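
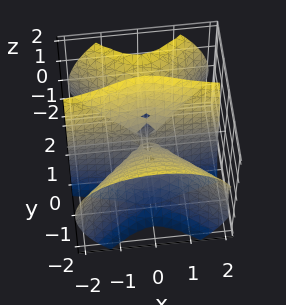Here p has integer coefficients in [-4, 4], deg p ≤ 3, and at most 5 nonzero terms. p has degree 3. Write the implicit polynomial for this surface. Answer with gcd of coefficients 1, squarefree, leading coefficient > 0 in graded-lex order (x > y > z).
3*x^2*y - 3*y^3 + 3*y*z^2 - z^3

First, deg p = 3. A generic line meets the surface in up to 3 points.
Then, from the visible intercepts: every point of the x-axis in the box is on the surface; it crosses the z-axis at the gridline z = 0; it meets the y-axis at y = 0 (among the integer gridlines).
Finally, putting this together gives p.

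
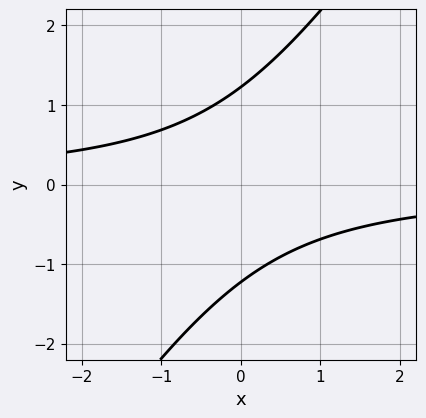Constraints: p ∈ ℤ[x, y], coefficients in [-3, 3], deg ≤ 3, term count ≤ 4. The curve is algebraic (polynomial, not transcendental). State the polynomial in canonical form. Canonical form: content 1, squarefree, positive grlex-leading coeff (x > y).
3*x*y - 2*y^2 + 3

1. Degree: the shape is more complex than any degree-1 curve, so deg p = 2.
2. Observable constraints: it misses every integer gridline on the x-axis.
3. Matching integer coefficients to the picture gives p.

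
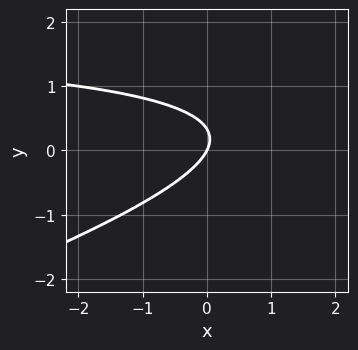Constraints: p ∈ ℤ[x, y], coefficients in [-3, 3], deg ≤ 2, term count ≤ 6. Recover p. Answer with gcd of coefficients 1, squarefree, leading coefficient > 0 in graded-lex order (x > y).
The degree is 2 — no degree-1 curve has this shape.
Checking where it meets the axes: it meets the x-axis at x = 0 (among the integer gridlines); one y-axis crossing is at y = 0.
Putting this together gives p.

x*y - 3*y^2 - 2*x + y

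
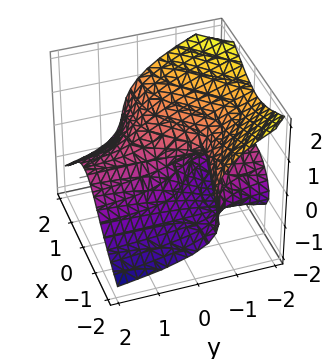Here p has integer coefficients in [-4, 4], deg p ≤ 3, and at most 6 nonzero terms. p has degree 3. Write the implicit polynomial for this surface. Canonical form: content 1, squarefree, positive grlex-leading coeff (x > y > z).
(a) Degree: no degree-2 surface has this shape, so deg p = 3.
(b) From the visible intercepts: it crosses the z-axis at the gridline z = 0; every point of the y-axis in the box is on the surface; it meets the x-axis at x = 0 (among the integer gridlines).
(c) Matching integer coefficients to the picture gives p.

2*x^2*y + 3*z^3 + 3*y*z - 2*x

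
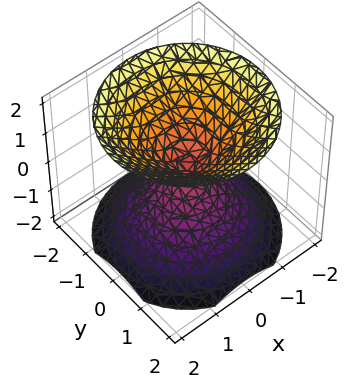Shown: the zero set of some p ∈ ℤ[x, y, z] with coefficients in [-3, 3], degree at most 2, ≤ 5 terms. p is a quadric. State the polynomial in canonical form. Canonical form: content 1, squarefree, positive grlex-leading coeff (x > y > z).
First, I count 2 distinct pieces.
Then, the degree is 2 — a double cone through the origin; a quadric.
Next, symmetries: it's symmetric under z → −z, forcing even powers of z; rotational symmetry about the z-axis ⇒ p depends on x, y only through x² + y².
Next, against the integer gridlines: one z-axis crossing is at z = 0; it meets the x-axis at x = 0 (among the integer gridlines); a circular section at z = -1 has radius exactly 1.
Finally, assembling these constraints gives the stated polynomial.

x^2 + y^2 - z^2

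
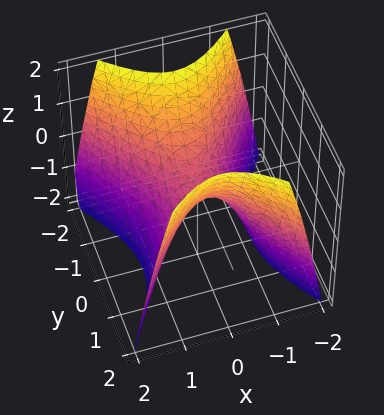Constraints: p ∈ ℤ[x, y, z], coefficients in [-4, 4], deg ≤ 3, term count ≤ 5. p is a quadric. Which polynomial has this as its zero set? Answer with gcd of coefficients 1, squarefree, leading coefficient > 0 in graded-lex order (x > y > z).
3*x^2 - 2*y^2 + 2*z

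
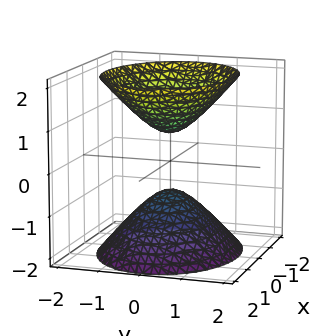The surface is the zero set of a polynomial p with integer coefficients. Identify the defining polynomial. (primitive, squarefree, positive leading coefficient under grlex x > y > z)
2*x^2 + 3*y^2 - 2*z^2 + 1

1. I count 2 distinct pieces. They look like related sheets of one shape, so recover p as a whole.
2. Degree: two sheets facing apart; a quadric, so deg p = 2.
3. Symmetries: it's symmetric under z → −z, forcing even powers of z; it's symmetric under y → −y, forcing even powers of y; the x ↦ −x reflection is a symmetry, so x appears only in even powers.
4. From the axis intercepts and sections: the surface avoids every integer y-axis point in the box; it misses every integer gridline on the x-axis.
5. Matching integer coefficients to the picture gives p.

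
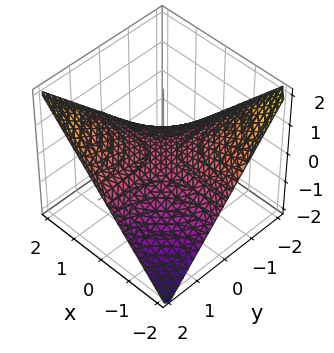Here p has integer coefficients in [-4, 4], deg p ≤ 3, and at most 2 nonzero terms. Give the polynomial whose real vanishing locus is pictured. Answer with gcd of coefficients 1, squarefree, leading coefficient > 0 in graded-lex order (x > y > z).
x*y - 2*z

1. The degree is 2 — a hyperbolic paraboloid; a quadric.
2. From the visible intercepts: one z-axis crossing is at z = 0; every point of the x-axis in the box is on the surface.
3. Solving for integer coefficients yields p as stated. Check: (0, 2, 0) on the y-axis lies on the surface, and p(0, 2, 0) = 0. ✓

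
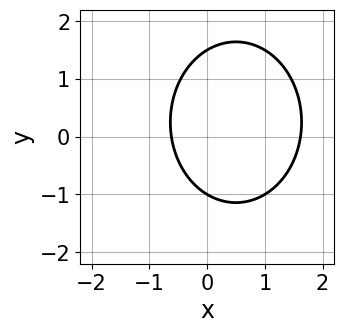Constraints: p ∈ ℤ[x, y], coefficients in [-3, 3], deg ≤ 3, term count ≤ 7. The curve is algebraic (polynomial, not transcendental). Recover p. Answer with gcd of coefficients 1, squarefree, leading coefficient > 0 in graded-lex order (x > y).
3*x^2 + 2*y^2 - 3*x - y - 3

1. Degree: the shape is more complex than any degree-1 curve, so deg p = 2.
2. From the axis intercepts and sections: one y-axis crossing is at y = -1.
3. Matching integer coefficients to the picture gives p.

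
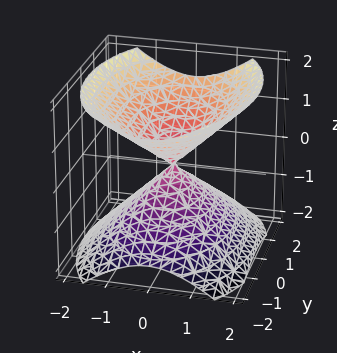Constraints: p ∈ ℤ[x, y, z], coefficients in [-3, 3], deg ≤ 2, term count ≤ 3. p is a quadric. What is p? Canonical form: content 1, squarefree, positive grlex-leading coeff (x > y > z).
2*x^2 + y^2 - 2*z^2

There are 2 components. Treating them together as one polynomial.
The degree is 2 — two nappes meeting at a single point; a quadric.
Symmetries: mirror symmetry y ↦ −y ⇒ only even powers of y; it's symmetric under x → −x, forcing even powers of x; the z ↦ −z reflection is a symmetry, so z appears only in even powers.
Reading off the gridlines: one z-axis crossing is at z = 0; it meets the x-axis at x = 0 (among the integer gridlines); it meets the y-axis at y = 0 (among the integer gridlines).
Fitting integer coefficients to these (and the overall shape) gives p.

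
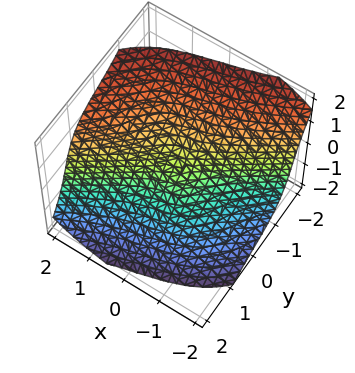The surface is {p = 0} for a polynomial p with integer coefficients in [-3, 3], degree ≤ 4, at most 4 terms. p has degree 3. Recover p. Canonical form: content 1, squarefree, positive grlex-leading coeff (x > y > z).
Degree: no degree-2 surface has this shape, so deg p = 3.
From the axis intercepts and sections: it meets the x-axis at x = 0 (among the integer gridlines); it crosses the z-axis at the gridline z = 0; it crosses the y-axis at the gridline y = 0.
Solving for integer coefficients yields p as stated.

x^3 - 2*x*y*z - 3*y^3 - 2*z^3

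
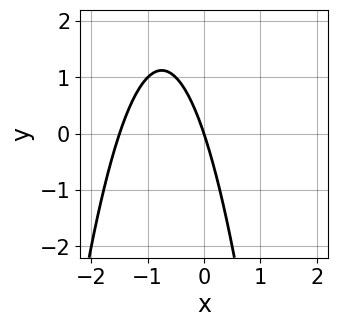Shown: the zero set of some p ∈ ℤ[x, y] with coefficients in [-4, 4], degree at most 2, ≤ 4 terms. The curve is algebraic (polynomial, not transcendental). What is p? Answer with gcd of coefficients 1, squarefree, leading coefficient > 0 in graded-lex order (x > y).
2*x^2 + 3*x + y

(a) The degree is 2 — a generic line meets the curve in up to 2 points.
(b) Checking where it meets the axes: one x-axis crossing is at x = 0; it meets the y-axis at y = 0 (among the integer gridlines).
(c) Matching integer coefficients to the picture gives p.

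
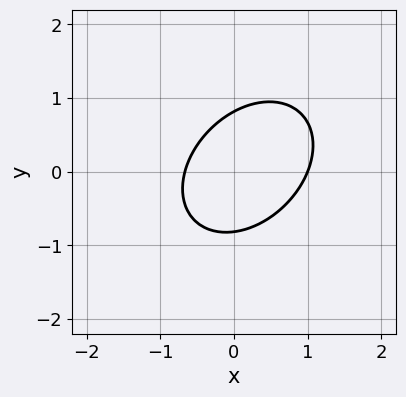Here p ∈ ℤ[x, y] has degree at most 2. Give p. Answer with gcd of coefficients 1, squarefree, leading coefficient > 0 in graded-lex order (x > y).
3*x^2 - 2*x*y + 3*y^2 - x - 2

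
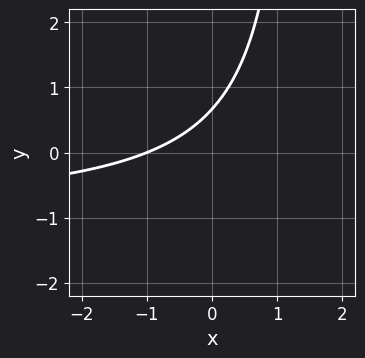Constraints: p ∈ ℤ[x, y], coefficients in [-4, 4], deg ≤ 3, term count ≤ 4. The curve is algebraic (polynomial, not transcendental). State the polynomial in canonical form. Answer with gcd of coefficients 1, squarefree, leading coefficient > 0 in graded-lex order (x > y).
1. The degree is 2 — the shape is more complex than any degree-1 curve.
2. Observable constraints: it crosses the x-axis at the gridline x = -1.
3. These observations pin down the coefficients.

2*x*y + 2*x - 3*y + 2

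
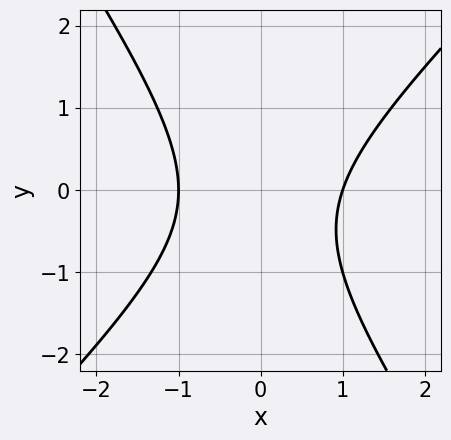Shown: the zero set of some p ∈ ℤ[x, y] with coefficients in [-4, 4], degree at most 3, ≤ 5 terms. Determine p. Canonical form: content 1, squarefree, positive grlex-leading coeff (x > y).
3*x^2 - x*y - 2*y^2 - y - 3

1. The degree is 2 — a generic line meets the curve in up to 2 points.
2. From the visible intercepts: among the integer gridlines, it crosses the x-axis at x ∈ {-1, 1}; the curve avoids every integer y-axis point in the box.
3. The integer polynomial consistent with all of this is the stated p.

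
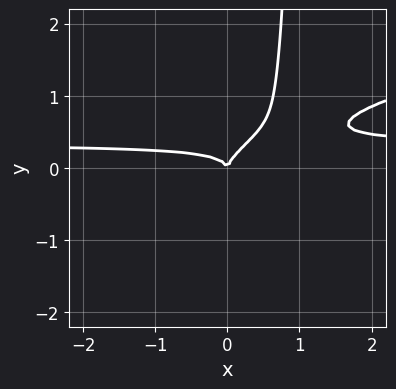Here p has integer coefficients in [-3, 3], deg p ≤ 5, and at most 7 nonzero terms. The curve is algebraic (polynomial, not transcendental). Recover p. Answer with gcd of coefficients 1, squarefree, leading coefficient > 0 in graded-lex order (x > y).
3*x*y^3 - 3*x^2*y + 3*x*y^2 - 3*y^3 + x^2

1. The degree is 4 — no degree-3 curve has this shape.
2. From the axis intercepts and sections: it crosses the x-axis at the gridline x = 0; it crosses the y-axis at the gridline y = 0.
3. Assembling these constraints gives the stated polynomial.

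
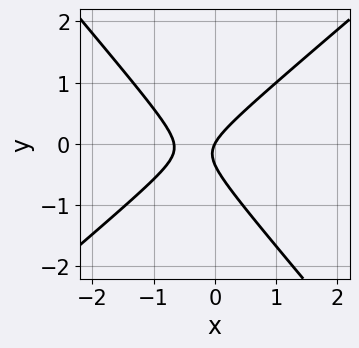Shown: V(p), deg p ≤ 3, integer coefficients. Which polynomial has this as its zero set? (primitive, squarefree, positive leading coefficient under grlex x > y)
3*x^2 - x*y - 3*y^2 + 2*x - y

First, the degree is 2 — the shape is more complex than any degree-1 curve.
Next, against the integer gridlines: one x-axis crossing is at x = 0; one y-axis crossing is at y = 0.
Finally, these observations pin down the coefficients.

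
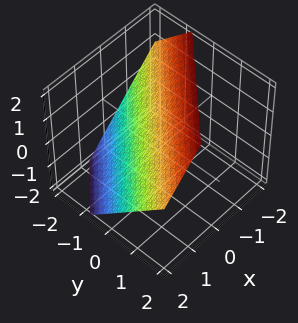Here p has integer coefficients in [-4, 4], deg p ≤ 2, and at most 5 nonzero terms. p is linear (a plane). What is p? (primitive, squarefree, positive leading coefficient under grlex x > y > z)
3*x - 3*y + 3*z - 2

The degree is 1 — every cross-section is a straight line — this is a plane.
Matching integer coefficients to the picture gives p.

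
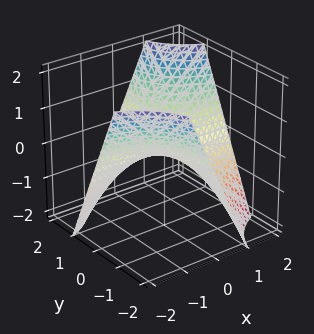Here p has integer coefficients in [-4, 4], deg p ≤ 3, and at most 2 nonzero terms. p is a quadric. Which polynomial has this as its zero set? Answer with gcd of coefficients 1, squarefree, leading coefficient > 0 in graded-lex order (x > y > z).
x*y - z

First, the degree is 2 — a hyperbolic paraboloid; a quadric.
Next, against the integer gridlines: it crosses the z-axis at the gridline z = 0; the visible x-axis segment lies entirely on the surface; the visible y-axis segment lies entirely on the surface.
Finally, solving for integer coefficients yields p as stated.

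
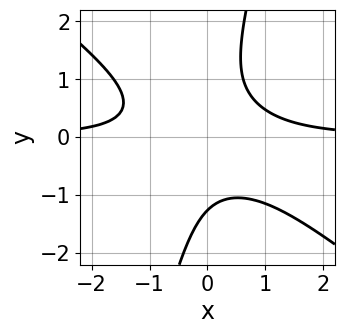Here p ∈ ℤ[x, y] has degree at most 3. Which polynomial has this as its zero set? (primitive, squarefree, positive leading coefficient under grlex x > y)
1. deg p = 3. No degree-2 curve has this shape.
2. From the visible intercepts: the curve avoids every integer x-axis point in the box.
3. Solving for integer coefficients yields p as stated.

3*x^2*y + 3*x*y^2 - y^3 - 2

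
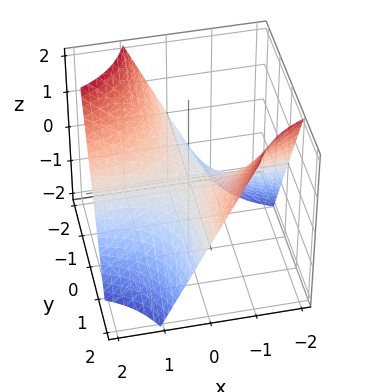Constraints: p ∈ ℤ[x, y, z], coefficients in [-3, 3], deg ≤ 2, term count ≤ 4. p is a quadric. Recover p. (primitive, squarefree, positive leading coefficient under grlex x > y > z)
x*y + z

First, degree: a saddle surface; a quadric, so deg p = 2.
Next, from the axis intercepts and sections: every point of the y-axis in the box is on the surface; one z-axis crossing is at z = 0.
Finally, fitting integer coefficients to these (and the overall shape) gives p. Check: (-2, 0, 0) on the x-axis lies on the surface, and p(-2, 0, 0) = 0. ✓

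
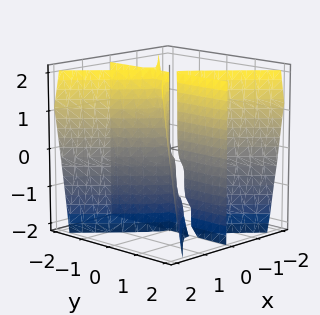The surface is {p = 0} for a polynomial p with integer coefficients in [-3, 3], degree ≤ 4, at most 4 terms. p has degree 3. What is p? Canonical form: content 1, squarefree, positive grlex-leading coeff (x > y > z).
(a) I count 3 distinct pieces. They look like related sheets of one shape, so recover p as a whole.
(b) Degree: a generic line meets the surface in up to 3 points, so deg p = 3.
(c) Against the integer gridlines: one x-axis crossing is at x = 0; every point of the z-axis in the box is on the surface; every point of the y-axis in the box is on the surface.
(d) Solving for integer coefficients yields p as stated.

3*x^3 - 3*x*y^2 - x*y*z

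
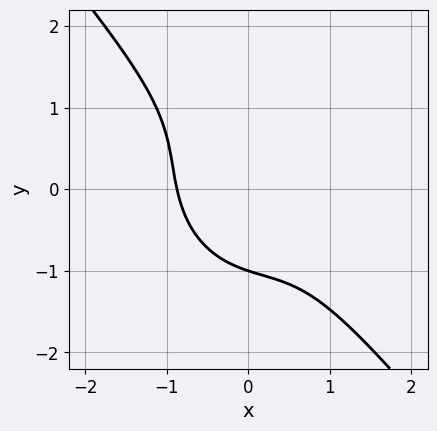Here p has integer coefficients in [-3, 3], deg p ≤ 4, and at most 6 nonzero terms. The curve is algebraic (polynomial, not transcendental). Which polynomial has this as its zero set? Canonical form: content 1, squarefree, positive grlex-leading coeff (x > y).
3*x^3 + 2*x^2*y + 2*x*y^2 + 2*y^3 + 2

(a) The degree is 3 — no degree-2 curve has this shape.
(b) Reading off the gridlines: it meets the y-axis at y = -1 (among the integer gridlines).
(c) Together with the visible shape, these determine p as stated.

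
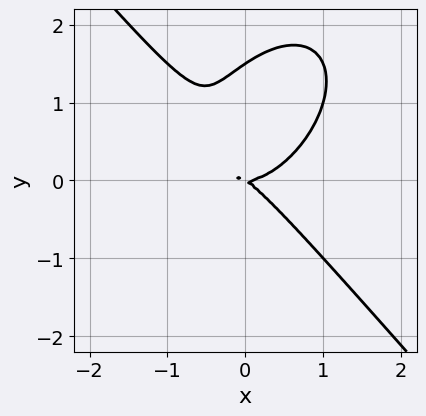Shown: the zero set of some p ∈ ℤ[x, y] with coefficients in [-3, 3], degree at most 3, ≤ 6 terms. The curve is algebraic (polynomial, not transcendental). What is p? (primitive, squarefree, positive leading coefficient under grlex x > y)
3*x^3 + 2*y^3 - 2*x*y - 3*y^2

1. deg p = 3. The shape is more complex than any degree-2 curve.
2. From the axis intercepts and sections: one x-axis crossing is at x = 0; it meets the y-axis at y = 0 (among the integer gridlines).
3. Solving for integer coefficients yields p as stated.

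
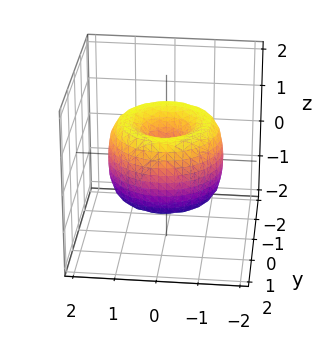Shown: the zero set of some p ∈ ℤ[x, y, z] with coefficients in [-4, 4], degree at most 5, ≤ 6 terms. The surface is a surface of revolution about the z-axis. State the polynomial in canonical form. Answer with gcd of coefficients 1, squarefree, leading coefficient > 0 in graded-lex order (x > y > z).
First, deg p = 4. A generic line meets the surface in up to 4 points.
Next, symmetries: the surface is invariant under rotation about z: p = q(x² + y², z).
Then, reading off the gridlines: one y-axis crossing is at y = 0; one z-axis crossing is at z = 0.
Finally, these observations pin down the coefficients.

x^4 + 2*x^2*y^2 + y^4 - 2*x^2 - 2*y^2 + z^2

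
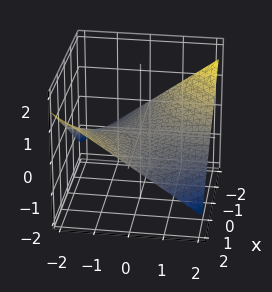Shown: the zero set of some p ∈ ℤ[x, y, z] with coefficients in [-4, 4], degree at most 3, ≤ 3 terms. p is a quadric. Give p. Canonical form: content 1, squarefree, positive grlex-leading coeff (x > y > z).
1. The degree is 2 — a saddle surface; a quadric.
2. Against the integer gridlines: it meets the z-axis at z = 0 (among the integer gridlines); every point of the x-axis in the box is on the surface; every point of the y-axis in the box is on the surface.
3. Together with the visible shape, these determine p as stated.

x*y + 3*z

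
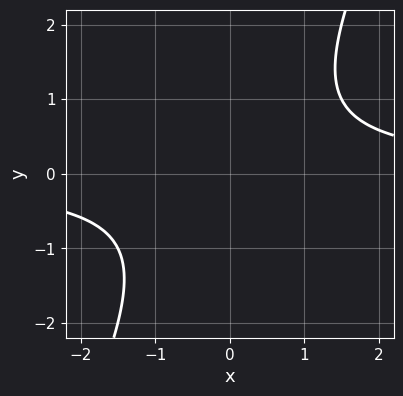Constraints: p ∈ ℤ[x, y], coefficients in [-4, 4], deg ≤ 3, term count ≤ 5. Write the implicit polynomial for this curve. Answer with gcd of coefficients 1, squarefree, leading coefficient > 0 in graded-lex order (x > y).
2*x*y - y^2 - 2

1. Degree: no degree-1 curve has this shape, so deg p = 2.
2. Checking where it meets the axes: it misses every integer gridline on the x-axis; it misses every integer gridline on the y-axis.
3. These observations pin down the coefficients.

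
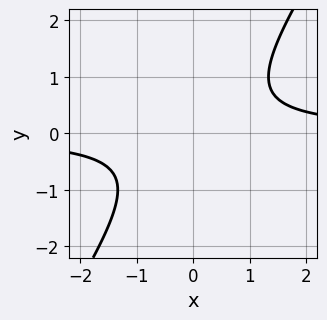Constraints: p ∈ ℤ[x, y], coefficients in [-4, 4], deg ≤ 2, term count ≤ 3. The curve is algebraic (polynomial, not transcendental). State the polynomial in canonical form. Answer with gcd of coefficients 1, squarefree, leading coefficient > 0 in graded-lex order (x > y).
3*x*y - 2*y^2 - 2

1. Degree: a generic line meets the curve in up to 2 points, so deg p = 2.
2. Reading off the gridlines: it misses every integer gridline on the x-axis; it misses every integer gridline on the y-axis.
3. Together with the visible shape, these determine p as stated.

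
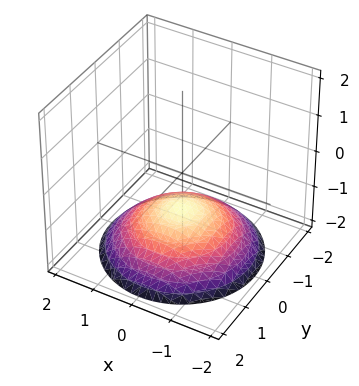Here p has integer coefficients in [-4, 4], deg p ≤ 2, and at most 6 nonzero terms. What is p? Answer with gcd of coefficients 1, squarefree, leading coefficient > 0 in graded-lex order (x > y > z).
1. Degree: no degree-1 surface has this shape, so deg p = 2.
2. By symmetry, every cross-section ⟂ z is a circle, so x, y appear only via x² + y².
3. From the visible intercepts: a circular section at z = -2 has radius between 1 and 2; it meets the z-axis at z = -1 (among the integer gridlines); it misses every integer gridline on the x-axis; no y-intercept at any integer in the box.
4. Assembling these constraints gives the stated polynomial.

x^2 + y^2 + 3*z + 3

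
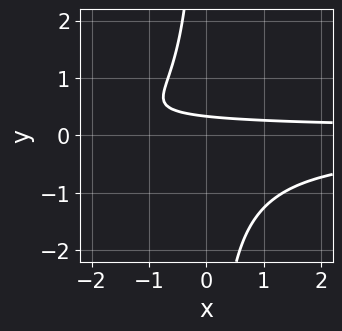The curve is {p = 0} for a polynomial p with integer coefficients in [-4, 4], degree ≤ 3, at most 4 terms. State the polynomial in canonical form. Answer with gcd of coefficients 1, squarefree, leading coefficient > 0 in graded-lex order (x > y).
deg p = 3. No degree-2 curve has this shape.
Against the integer gridlines: it misses every integer gridline on the x-axis.
These observations pin down the coefficients.

3*x*y^2 + 3*y - 1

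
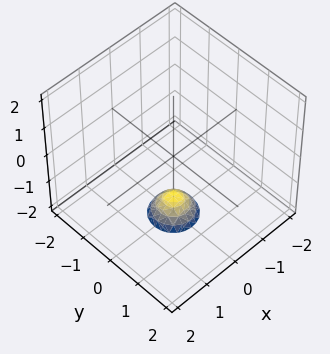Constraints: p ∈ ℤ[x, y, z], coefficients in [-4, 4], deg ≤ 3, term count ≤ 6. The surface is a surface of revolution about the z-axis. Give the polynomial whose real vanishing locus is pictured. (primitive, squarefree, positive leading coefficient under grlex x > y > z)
3*x^2 + 3*y^2 + 2*z + 3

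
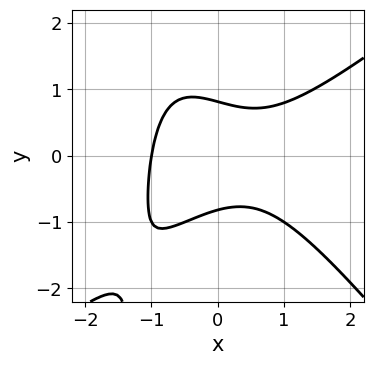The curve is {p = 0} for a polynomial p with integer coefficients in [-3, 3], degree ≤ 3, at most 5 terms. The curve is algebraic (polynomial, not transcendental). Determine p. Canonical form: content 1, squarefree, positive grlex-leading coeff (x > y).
2*x^3 - x^2*y - 2*x*y^2 - 3*y^2 + 2

The degree is 3 — the shape is more complex than any degree-2 curve.
From the visible intercepts: it meets the x-axis at x = -1 (among the integer gridlines).
These observations pin down the coefficients.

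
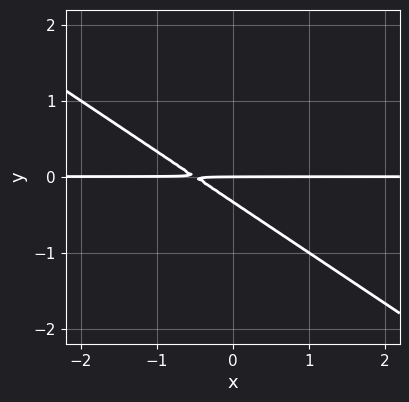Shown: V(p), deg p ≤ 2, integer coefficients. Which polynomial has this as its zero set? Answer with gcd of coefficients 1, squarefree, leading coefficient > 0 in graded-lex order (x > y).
1. Degree: the shape is more complex than any degree-1 curve, so deg p = 2.
2. Against the integer gridlines: it meets the y-axis at y = 0 (among the integer gridlines); every point of the x-axis in the box is on the curve.
3. Solving for integer coefficients yields p as stated.

2*x*y + 3*y^2 + y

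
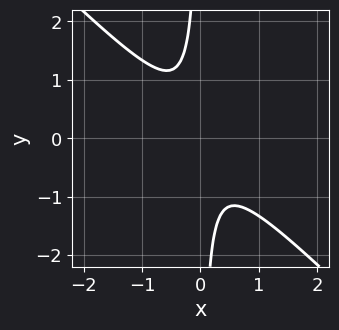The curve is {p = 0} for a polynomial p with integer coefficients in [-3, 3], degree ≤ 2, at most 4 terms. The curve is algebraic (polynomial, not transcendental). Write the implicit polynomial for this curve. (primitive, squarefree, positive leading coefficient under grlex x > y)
1. deg p = 2.
2. From the axis intercepts and sections: it misses every integer gridline on the x-axis; it misses every integer gridline on the y-axis.
3. Matching integer coefficients to the picture gives p.

3*x^2 + 3*x*y + 1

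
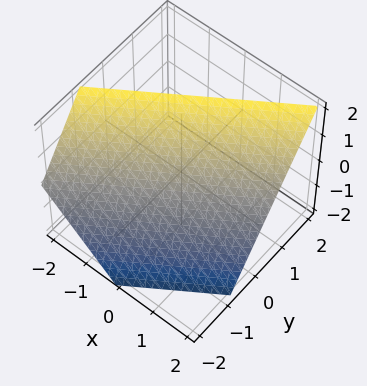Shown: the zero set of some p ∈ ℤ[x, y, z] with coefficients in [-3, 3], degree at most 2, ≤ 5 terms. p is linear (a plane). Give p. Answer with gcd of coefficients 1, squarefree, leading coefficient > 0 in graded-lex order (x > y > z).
1. Degree: the surface is flat (a plane), so deg p = 1.
2. Against the integer gridlines: one x-axis crossing is at x = 1; it meets the z-axis at z = 1 (among the integer gridlines).
3. Assembling these constraints gives the stated polynomial.

2*x - 3*y + 2*z - 2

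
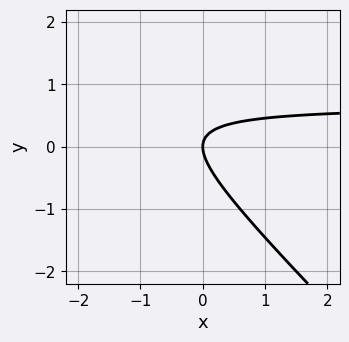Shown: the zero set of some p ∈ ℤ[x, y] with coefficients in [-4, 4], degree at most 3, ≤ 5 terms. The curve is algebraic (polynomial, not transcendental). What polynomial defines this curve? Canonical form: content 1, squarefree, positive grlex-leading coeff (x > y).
3*x*y + 3*y^2 - 2*x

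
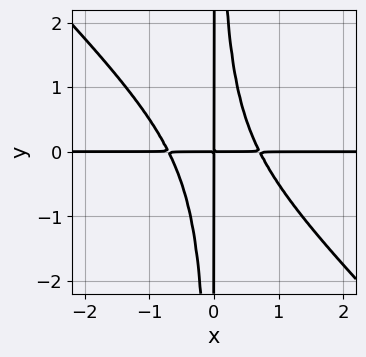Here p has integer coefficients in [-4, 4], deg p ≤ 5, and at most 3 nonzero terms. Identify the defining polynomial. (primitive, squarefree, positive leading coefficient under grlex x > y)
2*x^3*y + 2*x^2*y^2 - x*y

deg p = 4. No degree-3 curve has this shape.
Reading off the gridlines: every point of the y-axis in the box is on the curve; every point of the x-axis in the box is on the curve.
Together with the visible shape, these determine p as stated.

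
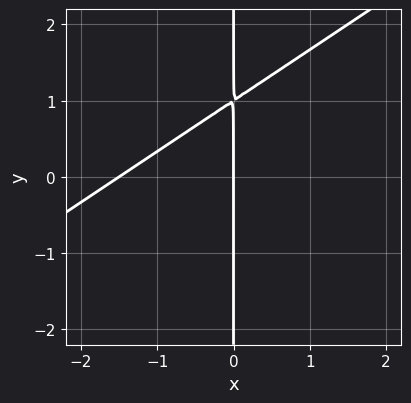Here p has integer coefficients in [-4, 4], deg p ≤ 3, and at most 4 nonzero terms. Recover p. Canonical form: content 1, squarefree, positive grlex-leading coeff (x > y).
First, deg p = 2. No degree-1 curve has this shape.
Next, against the integer gridlines: it crosses the x-axis at the gridline x = 0; every point of the y-axis in the box is on the curve.
Finally, together with the visible shape, these determine p as stated.

2*x^2 - 3*x*y + 3*x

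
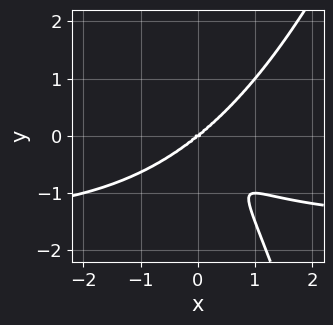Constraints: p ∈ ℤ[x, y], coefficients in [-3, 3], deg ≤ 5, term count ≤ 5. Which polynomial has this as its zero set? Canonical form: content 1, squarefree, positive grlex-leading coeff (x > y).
1. Degree: no degree-3 curve has this shape, so deg p = 4.
2. From the visible intercepts: it meets the x-axis at x = 0 (among the integer gridlines); one y-axis crossing is at y = 0.
3. Assembling these constraints gives the stated polynomial.

2*x^3*y + 3*x^3 - 3*x*y^2 - 2*y^3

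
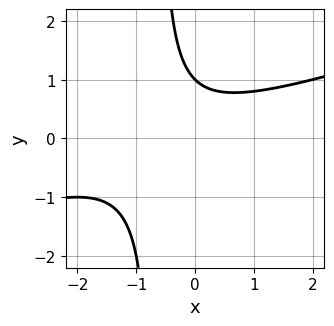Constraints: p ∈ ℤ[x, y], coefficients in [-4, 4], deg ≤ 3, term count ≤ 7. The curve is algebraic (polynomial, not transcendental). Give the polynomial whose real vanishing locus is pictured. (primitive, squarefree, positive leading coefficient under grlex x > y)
x^2 - 3*x*y + x - 2*y + 2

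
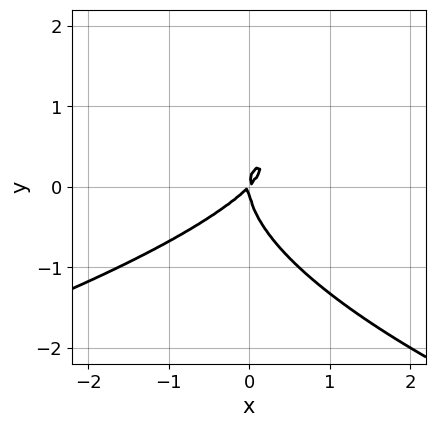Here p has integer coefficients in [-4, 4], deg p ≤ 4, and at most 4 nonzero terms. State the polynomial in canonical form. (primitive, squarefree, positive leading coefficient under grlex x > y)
(a) deg p = 3. No degree-2 curve has this shape.
(b) Against the integer gridlines: it crosses the y-axis at the gridline y = 0; it meets the x-axis at x = 0 (among the integer gridlines).
(c) Solving for integer coefficients yields p as stated.

y^3 + x^2 - x*y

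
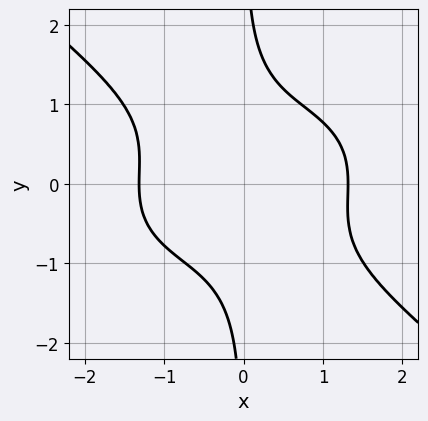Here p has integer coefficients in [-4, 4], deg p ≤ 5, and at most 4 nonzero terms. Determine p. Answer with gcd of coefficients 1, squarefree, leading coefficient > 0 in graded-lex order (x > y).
x^4 + x^2*y^2 + 3*x*y^3 - 3

1. The degree is 4 — the shape is more complex than any degree-3 curve.
2. Reading off the gridlines: it misses every integer gridline on the y-axis.
3. Putting this together gives p.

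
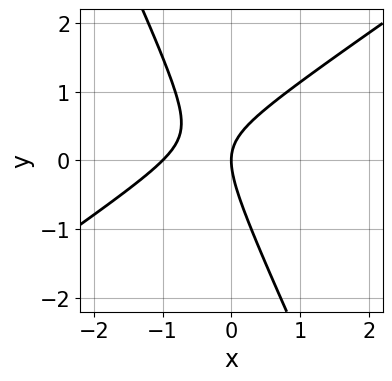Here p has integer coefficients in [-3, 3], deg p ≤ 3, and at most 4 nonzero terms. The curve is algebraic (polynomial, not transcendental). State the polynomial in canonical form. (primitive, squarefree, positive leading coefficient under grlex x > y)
3*x^2 - 3*x*y - 2*y^2 + 3*x

First, degree: a generic line meets the curve in up to 2 points, so deg p = 2.
Next, from the axis intercepts and sections: one y-axis crossing is at y = 0; the x-axis gridline crossings are at x ∈ {-1, 0}.
Finally, putting this together gives p.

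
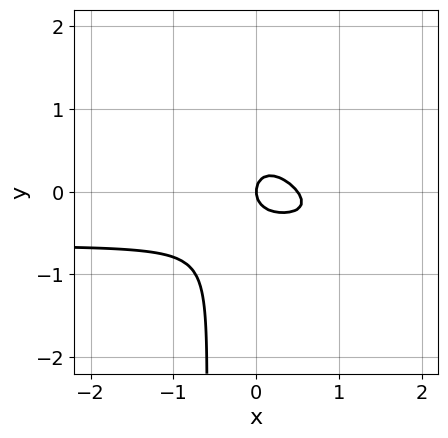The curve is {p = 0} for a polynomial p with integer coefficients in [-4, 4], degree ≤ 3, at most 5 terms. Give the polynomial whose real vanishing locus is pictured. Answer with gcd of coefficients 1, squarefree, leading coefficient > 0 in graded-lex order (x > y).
(a) deg p = 3. A generic line meets the curve in up to 3 points.
(b) Observable constraints: one y-axis crossing is at y = 0; it crosses the x-axis at the gridline x = 0.
(c) Putting this together gives p.

3*x^2*y + 3*x*y^2 + 2*x^2 + 2*y^2 - x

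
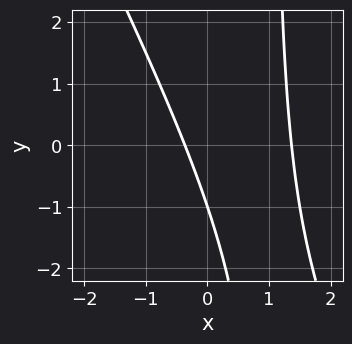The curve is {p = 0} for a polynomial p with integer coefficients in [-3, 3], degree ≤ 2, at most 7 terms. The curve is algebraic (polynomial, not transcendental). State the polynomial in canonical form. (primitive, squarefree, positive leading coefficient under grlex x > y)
2*x^2 + x*y - 2*x - y - 1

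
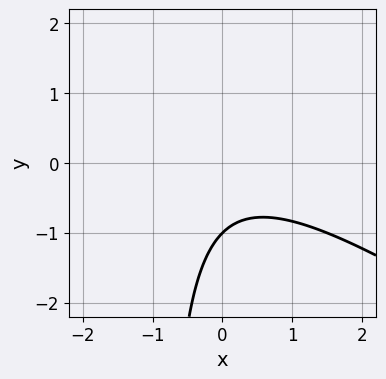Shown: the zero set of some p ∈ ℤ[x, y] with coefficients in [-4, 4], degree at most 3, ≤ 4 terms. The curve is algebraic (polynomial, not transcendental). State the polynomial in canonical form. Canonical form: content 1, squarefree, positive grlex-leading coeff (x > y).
First, the degree is 2 — a generic line meets the curve in up to 2 points.
Next, observable constraints: it meets the y-axis at y = -1 (among the integer gridlines); it misses every integer gridline on the x-axis.
Finally, the integer polynomial consistent with all of this is the stated p.

2*x^2 + 3*x*y + 3*y + 3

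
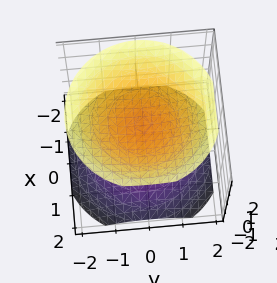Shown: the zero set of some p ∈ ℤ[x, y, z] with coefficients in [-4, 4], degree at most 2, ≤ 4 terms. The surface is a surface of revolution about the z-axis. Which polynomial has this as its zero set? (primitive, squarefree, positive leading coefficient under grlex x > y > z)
(a) There are 2 components. Treating them together as one polynomial.
(b) The degree is 2 — no degree-1 surface has this shape.
(c) By symmetry, the surface is invariant under rotation about z: p = q(x² + y², z).
(d) Checking where it meets the axes: the surface avoids every integer x-axis point in the box; among the integer gridlines, it crosses the z-axis at z ∈ {-1, 1}; the surface avoids every integer y-axis point in the box.
(e) Together with the visible shape, these determine p as stated.

2*x^2 + 2*y^2 - 3*z^2 + 3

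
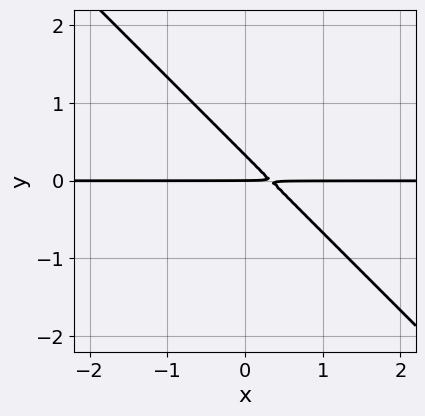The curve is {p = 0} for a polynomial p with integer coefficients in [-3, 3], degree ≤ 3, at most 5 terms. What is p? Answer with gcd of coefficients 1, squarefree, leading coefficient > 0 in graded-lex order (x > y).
3*x*y + 3*y^2 - y

(a) The degree is 2 — the shape is more complex than any degree-1 curve.
(b) Reading off the gridlines: the visible x-axis segment lies entirely on the curve; one y-axis crossing is at y = 0.
(c) The integer polynomial consistent with all of this is the stated p.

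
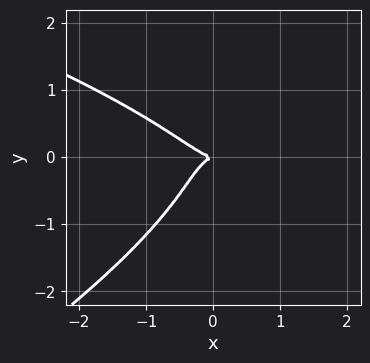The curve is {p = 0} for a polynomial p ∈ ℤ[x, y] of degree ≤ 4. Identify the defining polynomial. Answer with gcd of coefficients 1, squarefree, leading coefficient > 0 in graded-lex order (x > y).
x*y^3 - 3*y^4 - 3*x^3 - 3*x^2*y - 2*y^2

The degree is 4 — no degree-3 curve has this shape.
Checking where it meets the axes: it crosses the x-axis at the gridline x = 0; one y-axis crossing is at y = 0.
Fitting integer coefficients to these (and the overall shape) gives p.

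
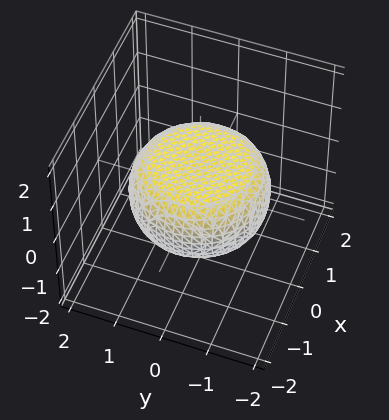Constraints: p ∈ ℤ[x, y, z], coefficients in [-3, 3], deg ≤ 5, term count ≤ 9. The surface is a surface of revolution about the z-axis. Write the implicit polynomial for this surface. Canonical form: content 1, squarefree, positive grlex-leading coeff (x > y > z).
x^4 + 2*x^2*y^2 + y^4 - x^2 - y^2 + 3*z^2 - 2

First, deg p = 4. No degree-3 surface has this shape.
Then, symmetries: rotational symmetry about the z-axis ⇒ p depends on x, y only through x² + y².
Next, checking where it meets the axes: a circular section at z = 0 has radius between 1 and 2.
Finally, fitting integer coefficients to these (and the overall shape) gives p.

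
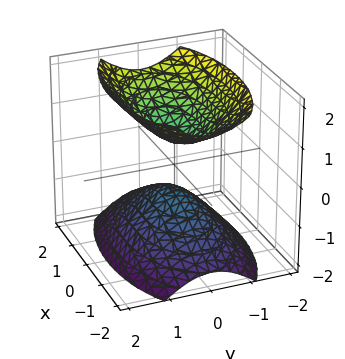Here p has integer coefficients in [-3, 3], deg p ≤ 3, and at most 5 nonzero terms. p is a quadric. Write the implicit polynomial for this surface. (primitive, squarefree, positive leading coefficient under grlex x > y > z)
First, there are 2 components. Treating them together as one polynomial.
Then, deg p = 2. Two separate bowl-shaped sheets opening away from each other; a quadric.
Then, symmetries: mirror symmetry x ↦ −x ⇒ only even powers of x; the y ↦ −y reflection is a symmetry, so y appears only in even powers; the z ↦ −z reflection is a symmetry, so z appears only in even powers.
Then, reading off the gridlines: it misses every integer gridline on the x-axis; it misses every integer gridline on the y-axis.
Finally, assembling these constraints gives the stated polynomial.

x^2 + 3*y^2 - 2*z^2 + 1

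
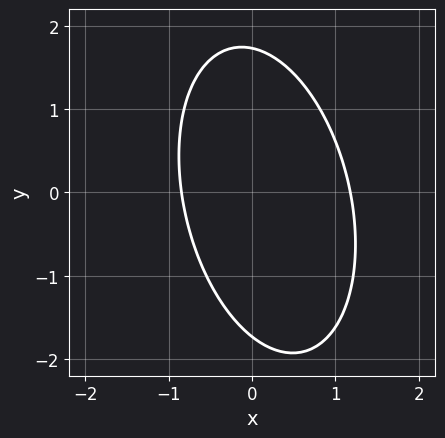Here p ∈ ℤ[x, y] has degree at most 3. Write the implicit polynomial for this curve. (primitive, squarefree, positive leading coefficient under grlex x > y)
3*x^2 + x*y + y^2 - x - 3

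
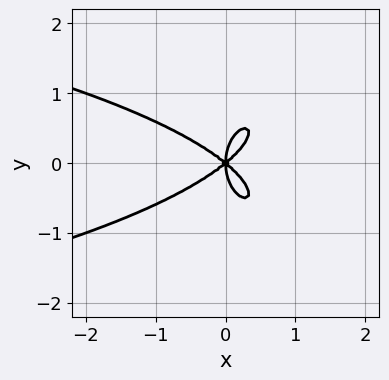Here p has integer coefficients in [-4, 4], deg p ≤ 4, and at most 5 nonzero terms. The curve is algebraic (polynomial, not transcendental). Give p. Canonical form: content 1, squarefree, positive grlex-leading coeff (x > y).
2*x^2*y^2 + 2*y^4 + 2*x^3 - 3*x*y^2

1. Degree: the shape is more complex than any degree-3 curve, so deg p = 4.
2. Symmetries: it's symmetric under y → −y, forcing even powers of y.
3. Checking where it meets the axes: it crosses the y-axis at the gridline y = 0; it meets the x-axis at x = 0 (among the integer gridlines).
4. These observations pin down the coefficients.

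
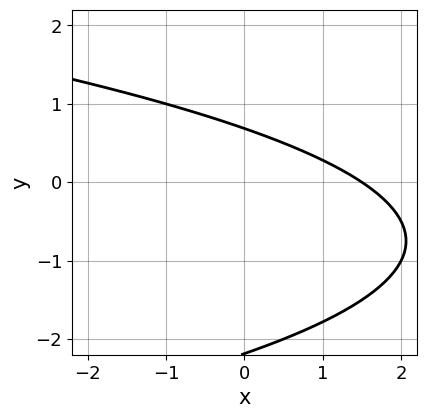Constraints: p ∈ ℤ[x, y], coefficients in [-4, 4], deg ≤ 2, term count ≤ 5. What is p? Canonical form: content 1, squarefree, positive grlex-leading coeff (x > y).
(a) The degree is 2 — a generic line meets the curve in up to 2 points.
(b) Putting this together gives p.

2*y^2 + 2*x + 3*y - 3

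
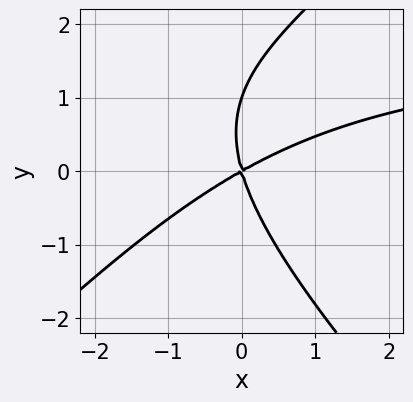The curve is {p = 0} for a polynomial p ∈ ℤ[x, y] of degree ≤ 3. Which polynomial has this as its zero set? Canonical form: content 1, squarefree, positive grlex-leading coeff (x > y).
First, the degree is 3 — no degree-2 curve has this shape.
Then, from the visible intercepts: it meets the x-axis at x = 0 (among the integer gridlines); among the integer gridlines, it crosses the y-axis at y ∈ {0, 1}.
Finally, together with the visible shape, these determine p as stated.

x^2*y - y^3 - 2*x^2 + 3*x*y + y^2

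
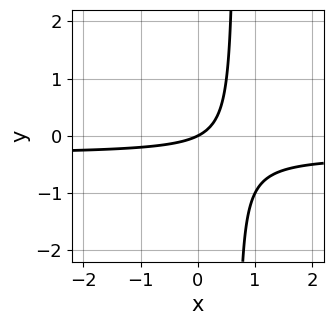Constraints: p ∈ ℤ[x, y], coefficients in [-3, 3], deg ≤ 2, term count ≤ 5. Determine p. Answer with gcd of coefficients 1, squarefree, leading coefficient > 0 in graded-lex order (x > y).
3*x*y + x - 2*y

First, degree: no degree-1 curve has this shape, so deg p = 2.
Then, from the axis intercepts and sections: it crosses the x-axis at the gridline x = 0; one y-axis crossing is at y = 0.
Finally, matching integer coefficients to the picture gives p.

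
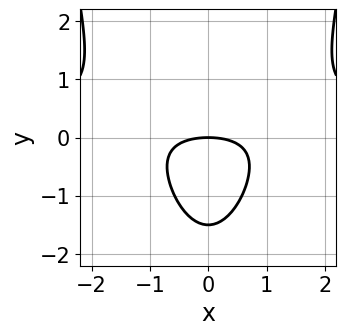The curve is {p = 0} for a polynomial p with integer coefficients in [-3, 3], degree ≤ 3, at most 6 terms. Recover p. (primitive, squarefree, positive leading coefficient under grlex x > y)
(a) Degree: the shape is more complex than any degree-2 curve, so deg p = 3.
(b) Symmetries: the x ↦ −x reflection is a symmetry, so x appears only in even powers.
(c) Reading off the gridlines: it crosses the x-axis at the gridline x = 0; it crosses the y-axis at the gridline y = 0.
(d) Putting this together gives p.

2*x^2*y - x^2 - 2*y^2 - 3*y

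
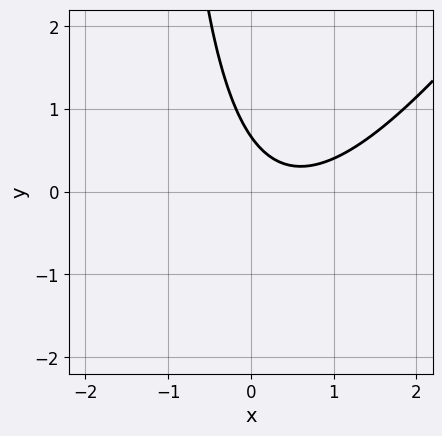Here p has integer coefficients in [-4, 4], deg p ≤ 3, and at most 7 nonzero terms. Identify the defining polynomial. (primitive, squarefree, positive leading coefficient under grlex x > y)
3*x^2 - 2*x*y - 3*x - 3*y + 2

First, degree: no degree-1 curve has this shape, so deg p = 2.
Next, checking where it meets the axes: it misses every integer gridline on the x-axis.
Finally, putting this together gives p.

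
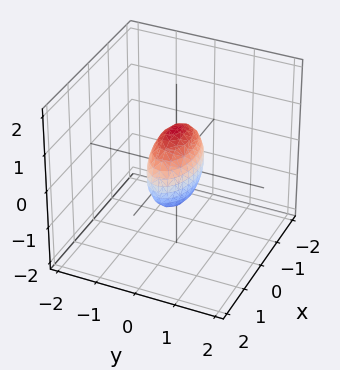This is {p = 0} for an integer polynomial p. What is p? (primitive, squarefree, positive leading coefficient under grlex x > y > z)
x^2 + 3*y^2 + z^2 - 1

1. deg p = 2. Bounded and convex; a quadric.
2. Symmetries: the z ↦ −z reflection is a symmetry, so z appears only in even powers; the x ↦ −x reflection is a symmetry, so x appears only in even powers; it's symmetric under y → −y, forcing even powers of y.
3. Reading off the gridlines: among the integer gridlines, it crosses the z-axis at z ∈ {-1, 1}; the x-axis gridline crossings are at x ∈ {-1, 1}.
4. Putting this together gives p.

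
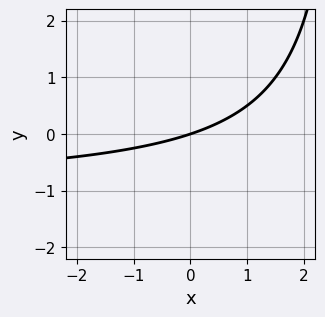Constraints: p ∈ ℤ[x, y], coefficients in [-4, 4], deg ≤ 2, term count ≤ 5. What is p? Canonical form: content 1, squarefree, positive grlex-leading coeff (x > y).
x*y + x - 3*y

First, deg p = 2. A generic line meets the curve in up to 2 points.
Then, checking where it meets the axes: it crosses the x-axis at the gridline x = 0; it meets the y-axis at y = 0 (among the integer gridlines).
Finally, solving for integer coefficients yields p as stated.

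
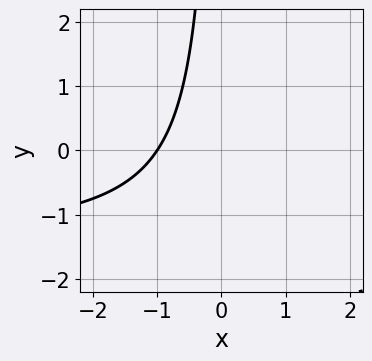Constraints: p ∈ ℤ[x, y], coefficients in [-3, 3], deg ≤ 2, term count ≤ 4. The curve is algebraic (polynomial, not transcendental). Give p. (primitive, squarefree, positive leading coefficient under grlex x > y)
2*x*y + 3*x + 3

(a) deg p = 2. A generic line meets the curve in up to 2 points.
(b) From the axis intercepts and sections: the curve avoids every integer y-axis point in the box; it meets the x-axis at x = -1 (among the integer gridlines).
(c) Matching integer coefficients to the picture gives p.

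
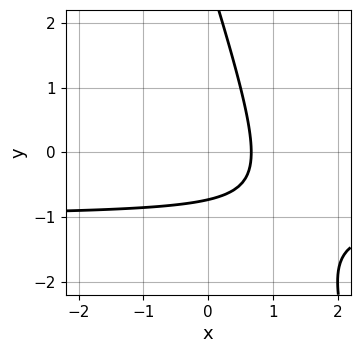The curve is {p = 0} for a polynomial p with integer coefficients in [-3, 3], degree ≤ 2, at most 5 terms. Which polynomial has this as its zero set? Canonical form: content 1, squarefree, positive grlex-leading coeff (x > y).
3*x*y + y^2 + 3*x - 2*y - 2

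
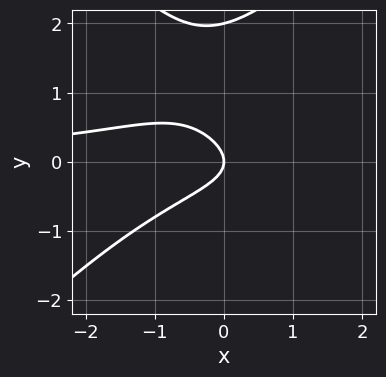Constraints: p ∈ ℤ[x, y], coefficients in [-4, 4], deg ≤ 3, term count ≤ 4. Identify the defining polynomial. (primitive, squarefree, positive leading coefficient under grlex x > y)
Degree: the shape is more complex than any degree-2 curve, so deg p = 3.
From the axis intercepts and sections: it meets the x-axis at x = 0 (among the integer gridlines); among the integer gridlines, it crosses the y-axis at y ∈ {0, 2}.
Solving for integer coefficients yields p as stated.

x^2*y - y^3 + 2*y^2 + x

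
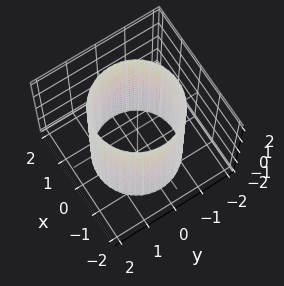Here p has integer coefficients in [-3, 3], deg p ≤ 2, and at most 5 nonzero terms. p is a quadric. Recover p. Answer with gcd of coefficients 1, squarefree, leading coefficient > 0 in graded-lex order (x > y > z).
x^2 + y^2 - 2

(a) Degree: constant cross-section along one axis; a quadric, so deg p = 2.
(b) Symmetries: mirror symmetry z ↦ −z ⇒ only even powers of z; the z-axis is an axis of rotation, so x and y enter only as x² + y².
(c) Reading off the gridlines: a circular section at z = -2 has radius between 1 and 2; the surface avoids every integer z-axis point in the box.
(d) Fitting integer coefficients to these (and the overall shape) gives p.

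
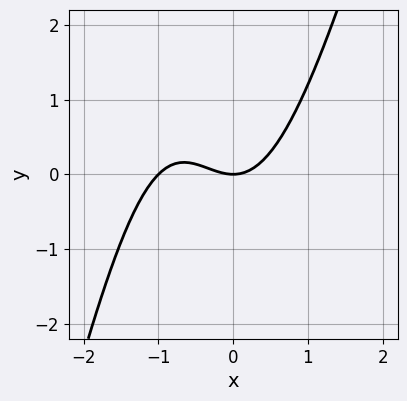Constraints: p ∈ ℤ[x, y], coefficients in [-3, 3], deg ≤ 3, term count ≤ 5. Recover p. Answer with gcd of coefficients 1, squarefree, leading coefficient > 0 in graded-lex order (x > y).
3*x^3 - x^2*y + 3*x^2 - x*y - 3*y

(a) deg p = 3.
(b) From the visible intercepts: it meets the y-axis at y = 0 (among the integer gridlines); the x-axis gridline crossings are at x ∈ {-1, 0}.
(c) Assembling these constraints gives the stated polynomial.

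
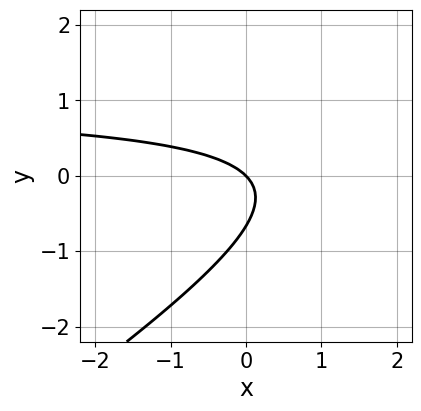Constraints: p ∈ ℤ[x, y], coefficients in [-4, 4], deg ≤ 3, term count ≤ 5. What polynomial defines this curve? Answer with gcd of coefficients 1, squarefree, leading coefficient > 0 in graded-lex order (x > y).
2*x*y - 3*y^2 - 2*x - 2*y

1. deg p = 2. The shape is more complex than any degree-1 curve.
2. Checking where it meets the axes: one y-axis crossing is at y = 0; it crosses the x-axis at the gridline x = 0.
3. Fitting integer coefficients to these (and the overall shape) gives p.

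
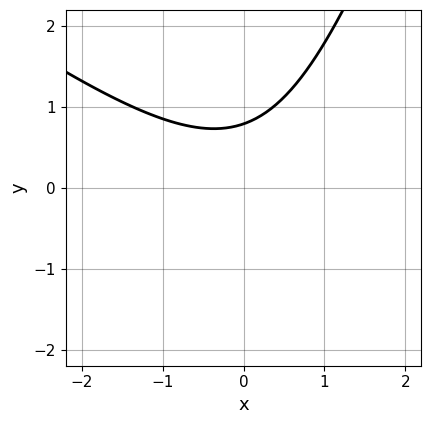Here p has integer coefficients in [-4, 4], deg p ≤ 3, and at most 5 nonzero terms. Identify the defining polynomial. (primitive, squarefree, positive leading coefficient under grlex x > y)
First, deg p = 2. No degree-1 curve has this shape.
Next, checking where it meets the axes: the curve avoids every integer x-axis point in the box.
Finally, assembling these constraints gives the stated polynomial.

2*x^2 + 2*x*y - y^2 - 3*y + 3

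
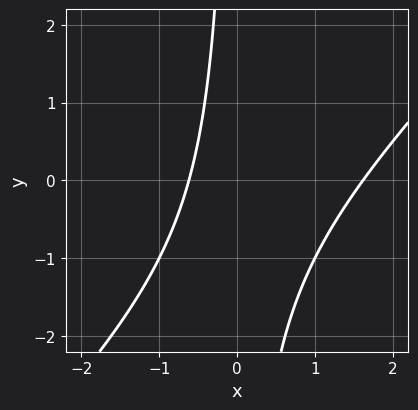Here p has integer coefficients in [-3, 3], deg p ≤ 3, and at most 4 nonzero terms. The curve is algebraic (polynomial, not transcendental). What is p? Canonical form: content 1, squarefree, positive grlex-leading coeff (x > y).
x^2 - x*y - x - 1

First, degree: no degree-1 curve has this shape, so deg p = 2.
Next, from the axis intercepts and sections: no y-intercept at any integer in the box.
Finally, assembling these constraints gives the stated polynomial.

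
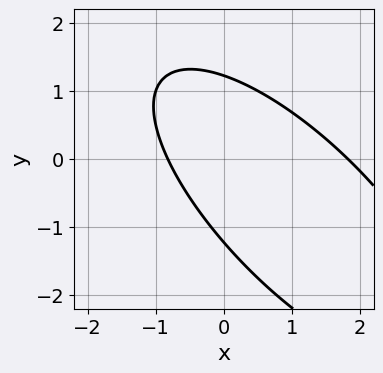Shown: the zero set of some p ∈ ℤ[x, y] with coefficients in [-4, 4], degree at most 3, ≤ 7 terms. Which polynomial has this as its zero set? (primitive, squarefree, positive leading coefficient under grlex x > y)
deg p = 2. No degree-1 curve has this shape.
Solving for integer coefficients yields p as stated.

2*x^2 + 3*x*y + 2*y^2 - 2*x - 3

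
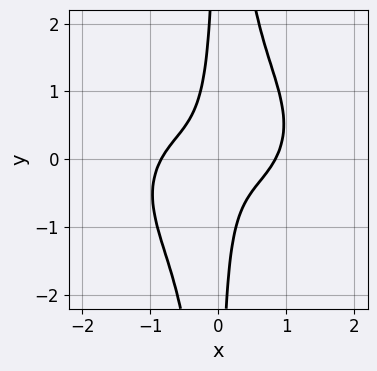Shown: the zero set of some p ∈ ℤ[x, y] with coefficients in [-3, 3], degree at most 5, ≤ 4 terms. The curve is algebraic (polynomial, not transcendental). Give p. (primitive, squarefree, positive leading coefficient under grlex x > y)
Degree: no degree-3 curve has this shape, so deg p = 4.
Observable constraints: the curve avoids every integer y-axis point in the box.
Together with the visible shape, these determine p as stated.

2*x^4 + 3*x^2*y^2 - 3*x*y - 1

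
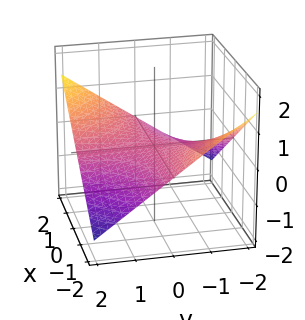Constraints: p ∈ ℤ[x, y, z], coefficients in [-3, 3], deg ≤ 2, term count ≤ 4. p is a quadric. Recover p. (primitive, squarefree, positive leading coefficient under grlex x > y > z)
x*y - 3*z

(a) The degree is 2 — a hyperbolic paraboloid; a quadric.
(b) Against the integer gridlines: one z-axis crossing is at z = 0; the visible x-axis segment lies entirely on the surface; the visible y-axis segment lies entirely on the surface.
(c) Matching integer coefficients to the picture gives p.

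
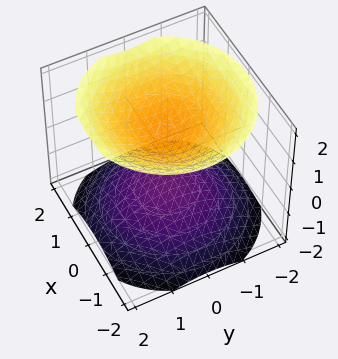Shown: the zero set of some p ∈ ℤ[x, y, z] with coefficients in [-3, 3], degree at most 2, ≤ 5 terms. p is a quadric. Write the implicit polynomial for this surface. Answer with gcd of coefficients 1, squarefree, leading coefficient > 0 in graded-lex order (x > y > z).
I count 2 distinct pieces. Treating them together as one polynomial.
Degree: two separate bowl-shaped sheets opening away from each other; a quadric, so deg p = 2.
Symmetries: the z ↦ −z reflection is a symmetry, so z appears only in even powers; every cross-section ⟂ z is a circle, so x, y appear only via x² + y².
Reading off the gridlines: no y-intercept at any integer in the box; among the integer gridlines, it crosses the z-axis at z ∈ {-1, 1}.
Together with the visible shape, these determine p as stated.

2*x^2 + 2*y^2 - 3*z^2 + 3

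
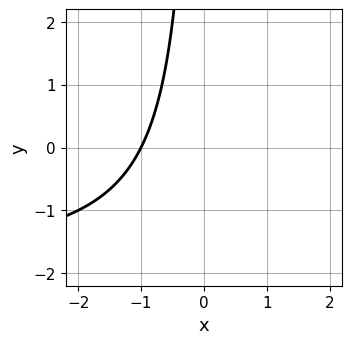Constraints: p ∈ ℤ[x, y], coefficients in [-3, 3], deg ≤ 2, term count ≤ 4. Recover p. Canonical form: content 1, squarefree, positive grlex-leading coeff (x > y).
x*y + 2*x + 2

First, degree: a generic line meets the curve in up to 2 points, so deg p = 2.
Then, checking where it meets the axes: it misses every integer gridline on the y-axis; it crosses the x-axis at the gridline x = -1.
Finally, together with the visible shape, these determine p as stated.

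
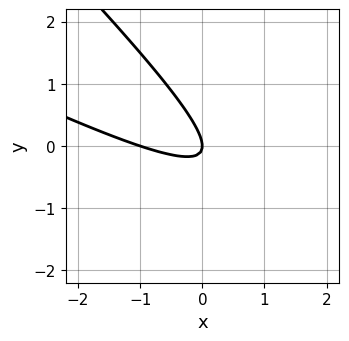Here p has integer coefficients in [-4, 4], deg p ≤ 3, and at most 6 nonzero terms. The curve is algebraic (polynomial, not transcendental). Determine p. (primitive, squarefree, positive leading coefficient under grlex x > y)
Degree: no degree-1 curve has this shape, so deg p = 2.
From the visible intercepts: among the integer gridlines, it crosses the x-axis at x ∈ {-1, 0}; it crosses the y-axis at the gridline y = 0.
Together with the visible shape, these determine p as stated.

x^2 + 3*x*y + 2*y^2 + x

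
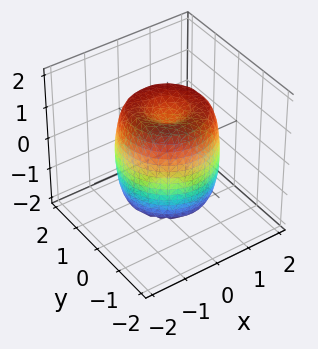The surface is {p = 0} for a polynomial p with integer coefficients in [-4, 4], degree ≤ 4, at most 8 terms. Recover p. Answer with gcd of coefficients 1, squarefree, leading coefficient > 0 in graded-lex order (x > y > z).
First, deg p = 4. A generic line meets the surface in up to 4 points.
Then, by symmetry, the z-axis is an axis of rotation, so x and y enter only as x² + y².
Next, from the visible intercepts: a circular section at z = -1 has radius between 1 and 2; the z-axis gridline crossings are at z ∈ {-1, 1}.
Finally, the integer polynomial consistent with all of this is the stated p.

2*x^4 + 4*x^2*y^2 + 2*y^4 - 3*x^2 - 3*y^2 + z^2 - 1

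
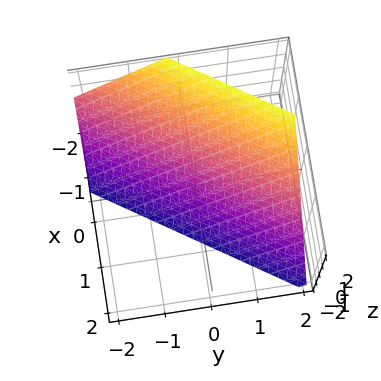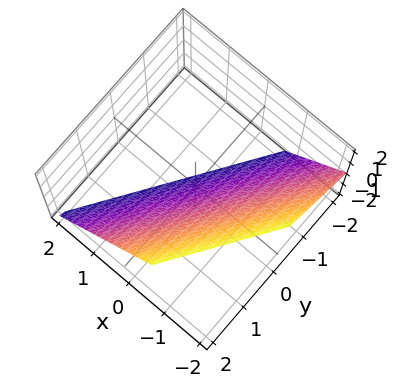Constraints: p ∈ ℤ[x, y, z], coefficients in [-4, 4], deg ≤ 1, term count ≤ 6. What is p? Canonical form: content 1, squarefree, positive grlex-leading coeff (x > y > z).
3*x - 2*y + 2*z + 2

First, degree: every cross-section is a straight line — this is a plane, so deg p = 1.
Then, observable constraints: one y-axis crossing is at y = 1; it crosses the z-axis at the gridline z = -1.
Finally, matching integer coefficients to the picture gives p.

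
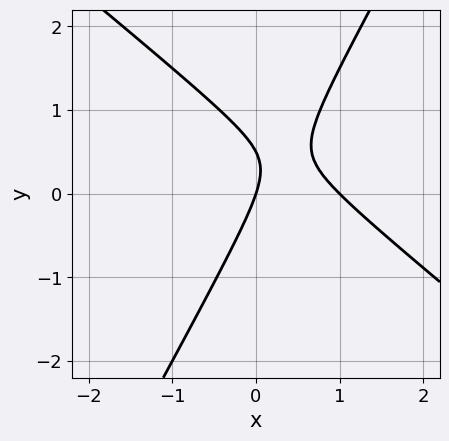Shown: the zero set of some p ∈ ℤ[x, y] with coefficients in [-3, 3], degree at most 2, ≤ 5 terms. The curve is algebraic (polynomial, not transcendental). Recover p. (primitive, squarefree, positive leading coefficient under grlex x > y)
deg p = 2. The shape is more complex than any degree-1 curve.
From the visible intercepts: it meets the y-axis at y = 0 (among the integer gridlines); the x-axis gridline crossings are at x ∈ {0, 1}.
Putting this together gives p.

3*x^2 + 2*x*y - 2*y^2 - 3*x + y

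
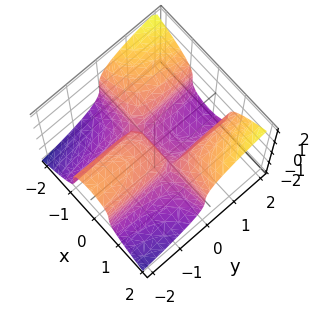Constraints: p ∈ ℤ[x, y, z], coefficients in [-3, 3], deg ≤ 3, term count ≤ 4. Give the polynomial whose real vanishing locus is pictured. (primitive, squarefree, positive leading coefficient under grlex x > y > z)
(a) deg p = 3. The shape is more complex than any degree-2 surface.
(b) From the visible intercepts: one z-axis crossing is at z = 0; every point of the x-axis in the box is on the surface; it crosses the y-axis at the gridline y = 0.
(c) Assembling these constraints gives the stated polynomial.

2*x^2*y - 2*z^3 - y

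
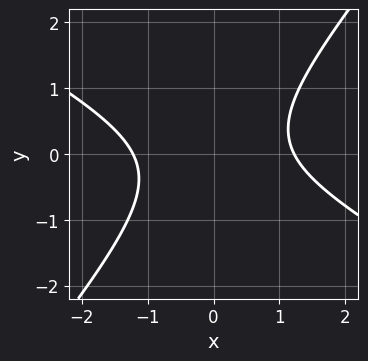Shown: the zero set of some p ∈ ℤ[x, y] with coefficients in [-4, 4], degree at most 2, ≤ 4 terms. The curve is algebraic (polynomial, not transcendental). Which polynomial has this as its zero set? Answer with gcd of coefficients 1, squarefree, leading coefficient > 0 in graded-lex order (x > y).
First, degree: no degree-1 curve has this shape, so deg p = 2.
Next, observable constraints: it misses every integer gridline on the y-axis.
Finally, the integer polynomial consistent with all of this is the stated p.

2*x^2 + 2*x*y - 3*y^2 - 3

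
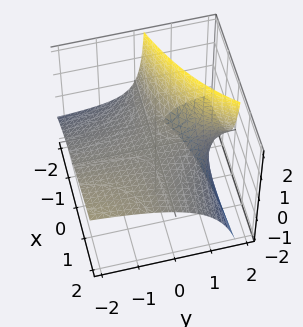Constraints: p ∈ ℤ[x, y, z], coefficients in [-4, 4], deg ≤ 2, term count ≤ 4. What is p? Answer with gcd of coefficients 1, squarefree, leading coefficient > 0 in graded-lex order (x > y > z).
x*y + x*z - 2*y*z + 3*z

(a) Degree: a generic line meets the surface in up to 2 points, so deg p = 2.
(b) From the axis intercepts and sections: every point of the x-axis in the box is on the surface; every point of the y-axis in the box is on the surface; one z-axis crossing is at z = 0.
(c) Putting this together gives p.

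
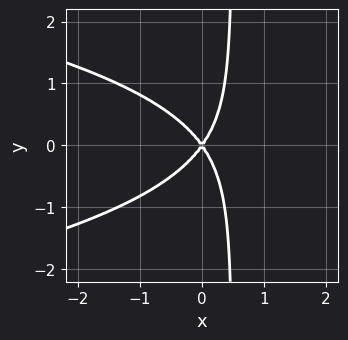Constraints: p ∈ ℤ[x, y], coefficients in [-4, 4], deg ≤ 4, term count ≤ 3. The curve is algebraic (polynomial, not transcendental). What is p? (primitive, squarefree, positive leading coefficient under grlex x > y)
1. The degree is 3 — no degree-2 curve has this shape.
2. Symmetries: mirror symmetry y ↦ −y ⇒ only even powers of y.
3. Against the integer gridlines: it meets the y-axis at y = 0 (among the integer gridlines); it meets the x-axis at x = 0 (among the integer gridlines).
4. The integer polynomial consistent with all of this is the stated p.

2*x*y^2 + 2*x^2 - y^2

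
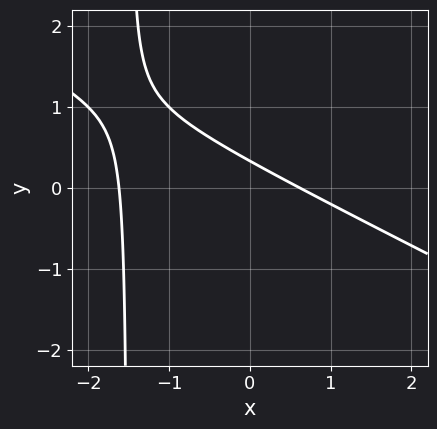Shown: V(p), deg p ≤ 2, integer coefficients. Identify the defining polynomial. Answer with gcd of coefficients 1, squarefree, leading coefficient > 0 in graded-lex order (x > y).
Degree: the shape is more complex than any degree-1 curve, so deg p = 2.
The integer polynomial consistent with all of this is the stated p.

x^2 + 2*x*y + x + 3*y - 1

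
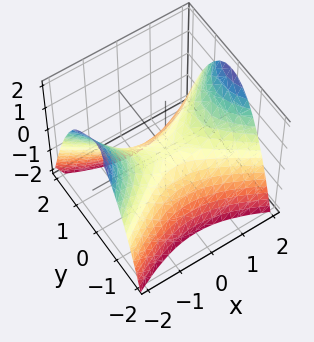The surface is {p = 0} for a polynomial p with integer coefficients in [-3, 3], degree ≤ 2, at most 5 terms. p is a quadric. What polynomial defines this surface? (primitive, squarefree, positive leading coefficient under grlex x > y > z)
First, the degree is 2 — a hyperbolic paraboloid; a quadric.
Then, symmetries: mirror symmetry x ↦ −x ⇒ only even powers of x; mirror symmetry y ↦ −y ⇒ only even powers of y.
Then, reading off the gridlines: it crosses the y-axis at the gridline y = 0; it meets the x-axis at x = 0 (among the integer gridlines); it meets the z-axis at z = 0 (among the integer gridlines).
Finally, matching integer coefficients to the picture gives p.

x^2 - 2*y^2 - 2*z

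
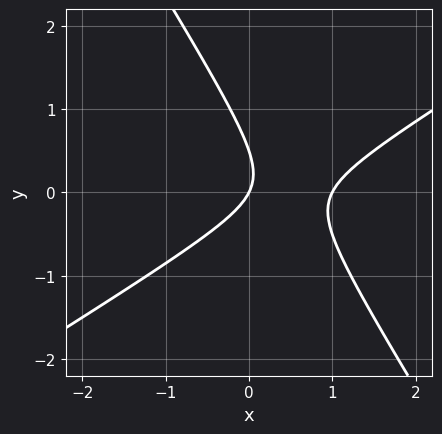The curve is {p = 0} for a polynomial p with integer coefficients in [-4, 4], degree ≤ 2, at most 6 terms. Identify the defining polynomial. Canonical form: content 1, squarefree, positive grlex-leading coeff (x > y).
2*x^2 - 2*x*y - 2*y^2 - 2*x + y

Degree: the shape is more complex than any degree-1 curve, so deg p = 2.
Checking where it meets the axes: it crosses the y-axis at the gridline y = 0; among the integer gridlines, it crosses the x-axis at x ∈ {0, 1}.
These observations pin down the coefficients.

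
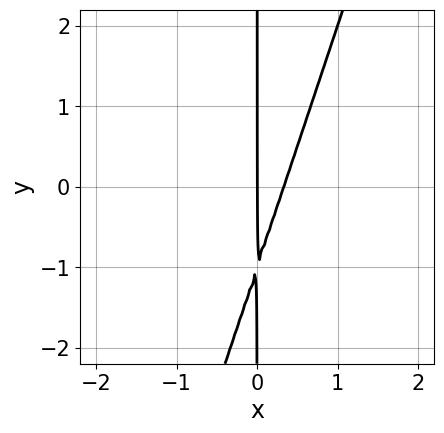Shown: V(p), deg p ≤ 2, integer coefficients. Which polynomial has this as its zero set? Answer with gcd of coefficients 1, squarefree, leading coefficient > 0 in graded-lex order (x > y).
(a) deg p = 2.
(b) Reading off the gridlines: it meets the x-axis at x = 0 (among the integer gridlines); the visible y-axis segment lies entirely on the curve.
(c) These observations pin down the coefficients.

3*x^2 - x*y - x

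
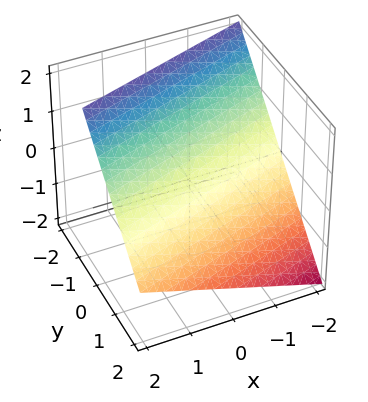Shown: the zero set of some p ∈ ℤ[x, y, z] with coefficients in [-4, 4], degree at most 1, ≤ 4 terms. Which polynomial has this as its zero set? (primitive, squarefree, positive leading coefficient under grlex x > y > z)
x - 3*y - 3*z + 2

First, the degree is 1 — every cross-section is a straight line — this is a plane.
Then, from the axis intercepts and sections: it meets the x-axis at x = -2 (among the integer gridlines).
Finally, together with the visible shape, these determine p as stated.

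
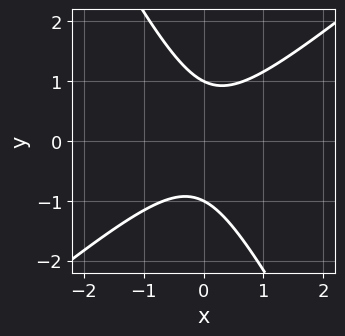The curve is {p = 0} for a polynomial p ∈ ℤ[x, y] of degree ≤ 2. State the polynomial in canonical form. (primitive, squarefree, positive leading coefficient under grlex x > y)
3*x^2 - 2*x*y - 2*y^2 + 2

1. Degree: the shape is more complex than any degree-1 curve, so deg p = 2.
2. Against the integer gridlines: the y-axis gridline crossings are at y ∈ {-1, 1}; it misses every integer gridline on the x-axis.
3. These observations pin down the coefficients.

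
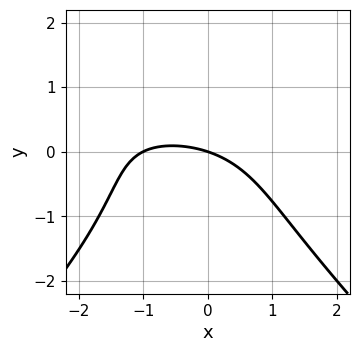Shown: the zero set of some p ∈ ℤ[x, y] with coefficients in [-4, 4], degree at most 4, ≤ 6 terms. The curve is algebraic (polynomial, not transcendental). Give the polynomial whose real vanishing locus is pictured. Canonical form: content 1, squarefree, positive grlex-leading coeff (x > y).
x^2*y - y^3 - x^2 - x - 3*y

The degree is 3 — the shape is more complex than any degree-2 curve.
Against the integer gridlines: one y-axis crossing is at y = 0; among the integer gridlines, it crosses the x-axis at x ∈ {-1, 0}.
Together with the visible shape, these determine p as stated.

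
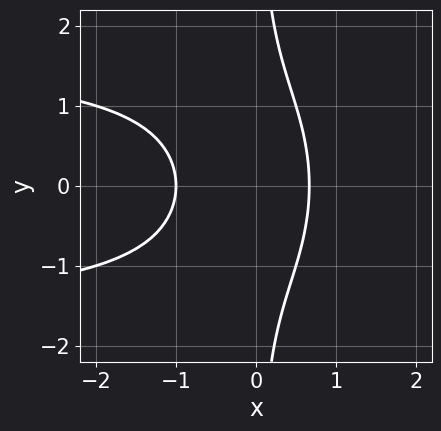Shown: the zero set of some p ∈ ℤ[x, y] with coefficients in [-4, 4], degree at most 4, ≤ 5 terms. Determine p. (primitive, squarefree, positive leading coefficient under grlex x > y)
x^2*y^2 - 2*x*y^2 - 3*x^2 - x + 2

Degree: no degree-3 curve has this shape, so deg p = 4.
Symmetries: mirror symmetry y ↦ −y ⇒ only even powers of y.
From the visible intercepts: the curve avoids every integer y-axis point in the box; it crosses the x-axis at the gridline x = -1.
Fitting integer coefficients to these (and the overall shape) gives p.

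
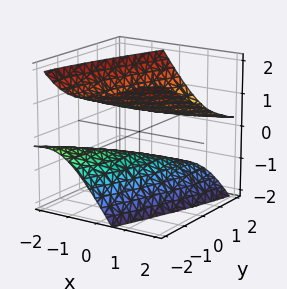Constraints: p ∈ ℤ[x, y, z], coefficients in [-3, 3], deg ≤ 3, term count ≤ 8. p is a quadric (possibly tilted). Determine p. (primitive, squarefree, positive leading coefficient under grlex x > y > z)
First, I count 2 distinct pieces. Treating them together as one polynomial.
Then, deg p = 2. The shape is more complex than any degree-1 surface.
Next, from the axis intercepts and sections: it misses every integer gridline on the x-axis; no y-intercept at any integer in the box.
Finally, together with the visible shape, these determine p as stated.

2*x^2 - 3*x*y - 3*x*z + y^2 - 3*z^2 + 2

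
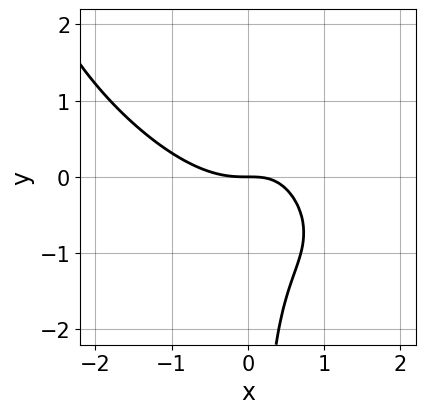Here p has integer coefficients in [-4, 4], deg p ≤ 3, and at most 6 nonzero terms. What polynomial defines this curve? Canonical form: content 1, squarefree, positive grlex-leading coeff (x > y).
1. The degree is 3 — a generic line meets the curve in up to 3 points.
2. Checking where it meets the axes: it crosses the y-axis at the gridline y = 0; one x-axis crossing is at x = 0.
3. Assembling these constraints gives the stated polynomial.

2*x^3 + 3*x^2*y + 2*x*y^2 - 2*x*y + 2*y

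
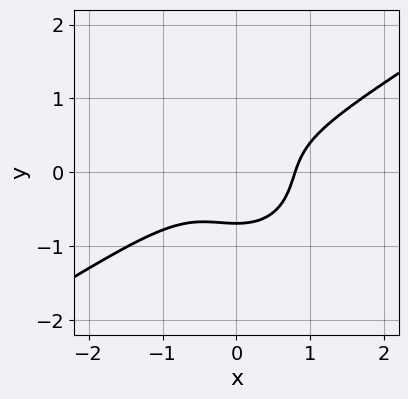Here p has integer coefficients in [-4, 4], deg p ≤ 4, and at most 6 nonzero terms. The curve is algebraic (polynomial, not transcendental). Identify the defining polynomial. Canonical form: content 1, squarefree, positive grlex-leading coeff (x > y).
deg p = 3.
Putting this together gives p.

2*x^3 - 2*x^2*y - 3*y^3 - 1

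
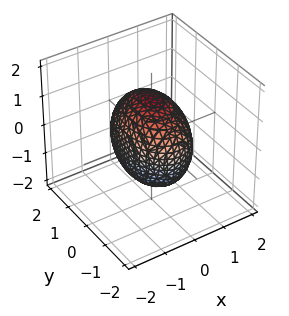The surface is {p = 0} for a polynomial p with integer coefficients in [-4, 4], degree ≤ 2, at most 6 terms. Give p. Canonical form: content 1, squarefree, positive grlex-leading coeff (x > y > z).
2*x^2 + y^2 + z^2 - 2

First, the degree is 2 — a closed, bounded, convex surface; a quadric.
Next, symmetries: the x ↦ −x reflection is a symmetry, so x appears only in even powers; mirror symmetry y ↦ −y ⇒ only even powers of y; mirror symmetry z ↦ −z ⇒ only even powers of z.
Next, from the visible intercepts: among the integer gridlines, it crosses the x-axis at x ∈ {-1, 1}.
Finally, together with the visible shape, these determine p as stated.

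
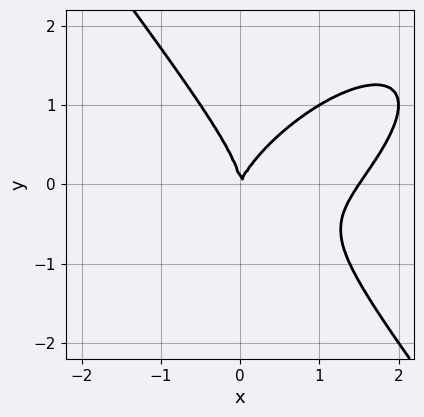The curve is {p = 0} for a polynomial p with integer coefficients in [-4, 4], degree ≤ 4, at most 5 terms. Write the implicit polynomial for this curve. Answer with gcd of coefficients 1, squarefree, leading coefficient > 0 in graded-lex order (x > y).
2*x^3 - 2*x^2*y + 2*y^3 - 3*x^2 + x*y

Degree: the shape is more complex than any degree-2 curve, so deg p = 3.
Reading off the gridlines: it meets the x-axis at x = 0 (among the integer gridlines); it crosses the y-axis at the gridline y = 0.
These observations pin down the coefficients.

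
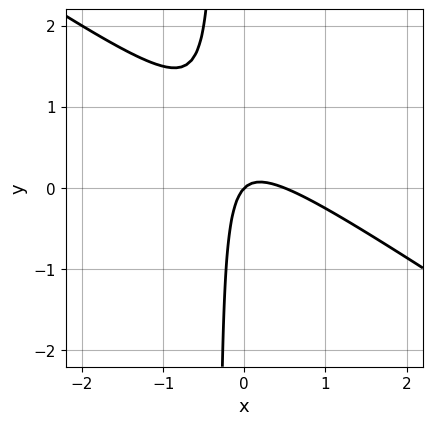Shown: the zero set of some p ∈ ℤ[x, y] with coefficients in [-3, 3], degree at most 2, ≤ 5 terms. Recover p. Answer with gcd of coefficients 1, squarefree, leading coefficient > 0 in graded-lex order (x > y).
2*x^2 + 3*x*y - x + y

deg p = 2. The shape is more complex than any degree-1 curve.
Against the integer gridlines: one x-axis crossing is at x = 0; one y-axis crossing is at y = 0.
Fitting integer coefficients to these (and the overall shape) gives p.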